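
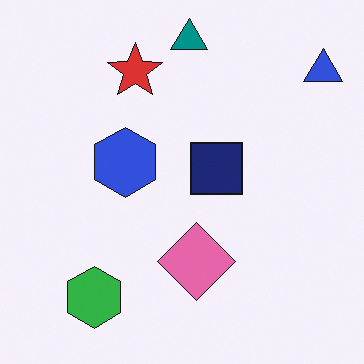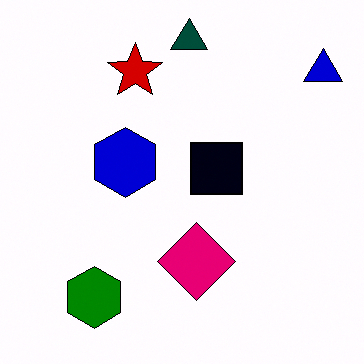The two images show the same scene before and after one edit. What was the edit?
This is the original image given much higher contrast.

Tones are pushed away from mid-grey across the whole image — a global contrast change.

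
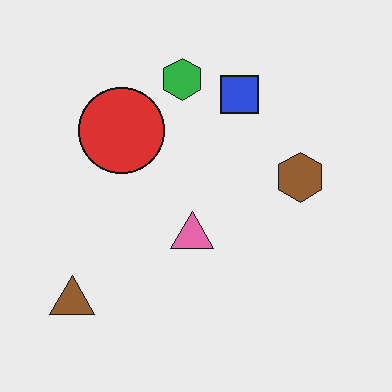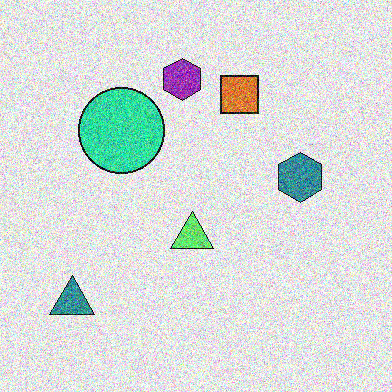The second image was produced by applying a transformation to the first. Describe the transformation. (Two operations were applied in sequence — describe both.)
The transformation is: hue-shifted through roughly half the color wheel, then degraded with a thick layer of grain.

Every shape's color has rotated by the same amount around the hue wheel — a uniform hue shift. Random speckle covers the whole image, including the flat background.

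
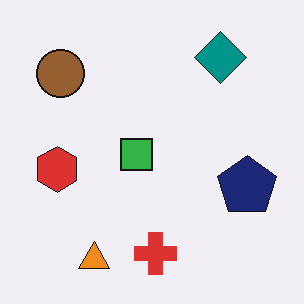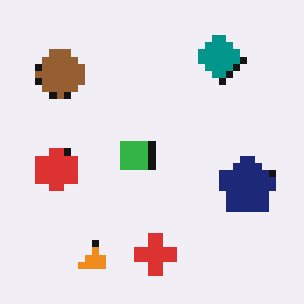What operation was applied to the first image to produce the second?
The transformation is: moderately pixelated.

Shapes are reduced to large square blocks; fine edges and outlines are lost — a downscale-then-upscale (mosaic) effect.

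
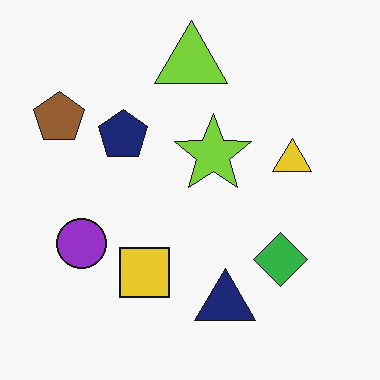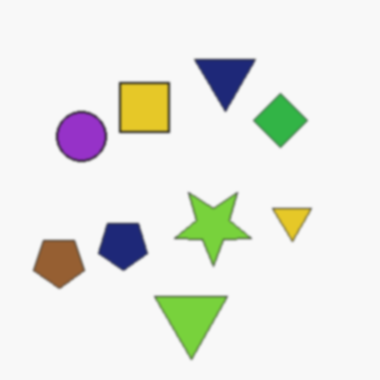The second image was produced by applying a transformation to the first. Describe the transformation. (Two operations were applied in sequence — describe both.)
This is the original image flipped vertically (top ↔ bottom), then given a subtle gaussian blur.

The lime triangle is in the top of the first image and the bottom of the second — shapes on opposite sides of the horizontal midline have swapped in a mirror flip. Shape edges and outlines are uniformly softened across the whole image.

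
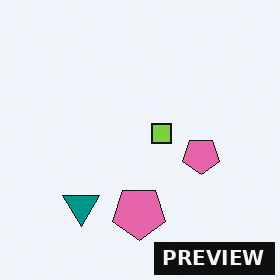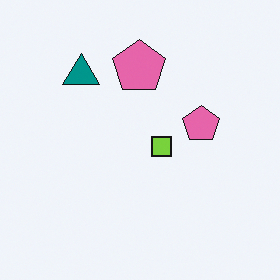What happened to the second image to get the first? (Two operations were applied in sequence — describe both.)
It was flipped vertically (top ↔ bottom), then watermarked with the text "PREVIEW" in the lower-right corner.

The teal triangle is in the top-left of the second image and the bottom-left of the first — shapes on opposite sides of the horizontal midline have swapped in a mirror flip. A dark label reading "PREVIEW" appears in the lower-right corner.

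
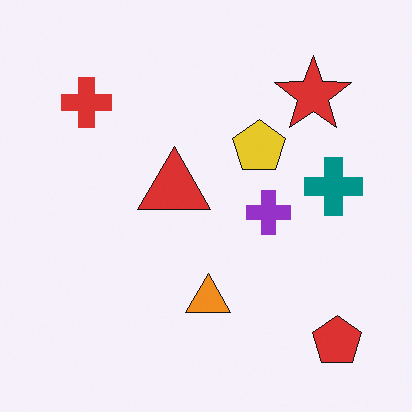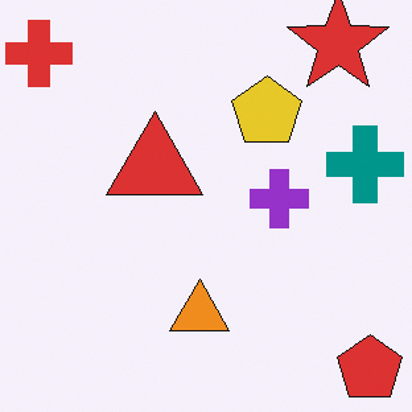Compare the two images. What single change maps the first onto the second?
The transformation is: cropped slightly and scaled back up.

The visible shapes are larger and the field of view is narrower; shapes near the original edges may be partly or wholly outside the frame — a crop-and-rescale.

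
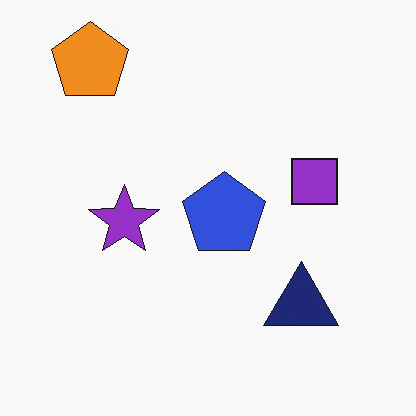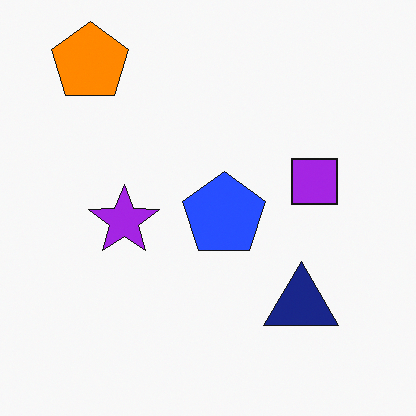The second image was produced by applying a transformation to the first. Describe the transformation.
Slightly oversaturated.

All colors are more vivid — a global saturation change.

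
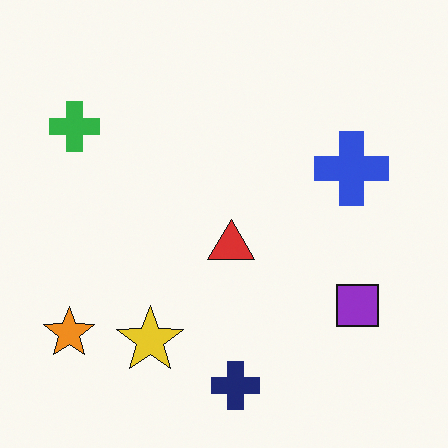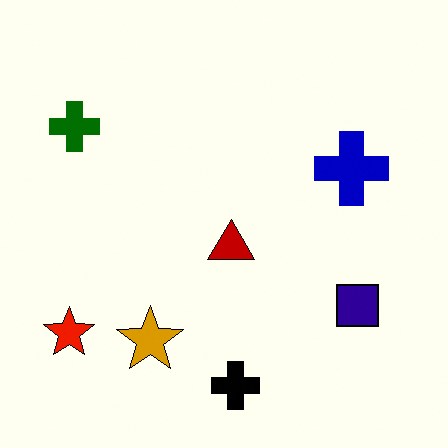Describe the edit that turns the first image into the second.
It was boosted in contrast.

Tones are pushed away from mid-grey across the whole image — a global contrast change.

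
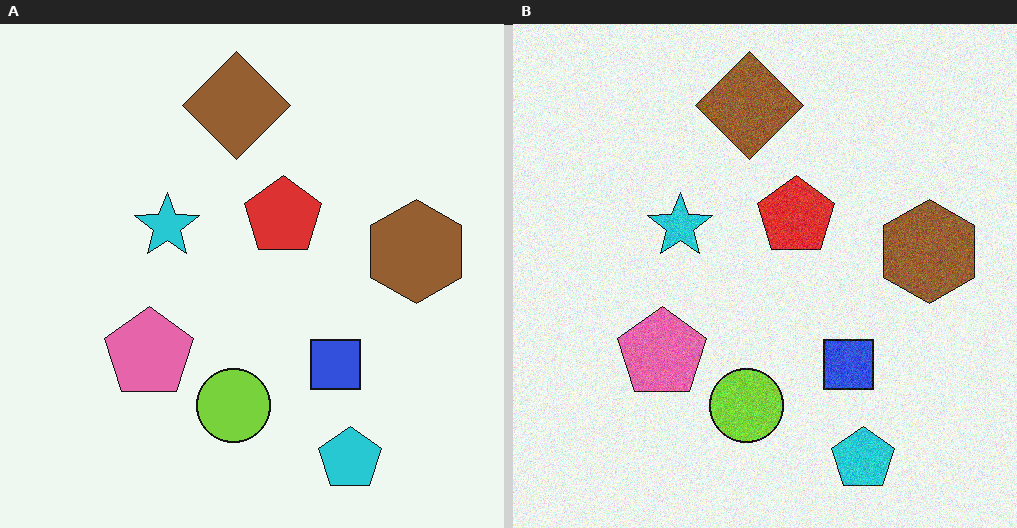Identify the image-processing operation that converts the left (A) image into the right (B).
Degraded with visible gaussian noise.

Random speckle covers the whole image, including the flat background.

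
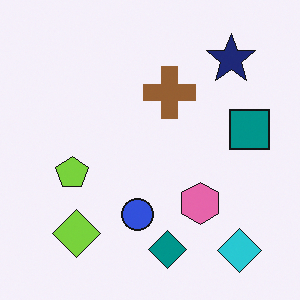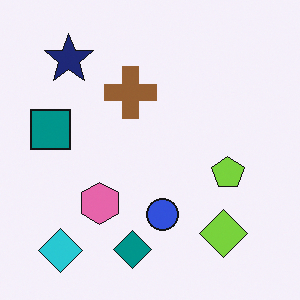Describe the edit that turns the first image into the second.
It was flipped horizontally (left ↔ right).

The teal square is in the right of the first image and the left of the second — shapes on opposite sides of the vertical midline have swapped in a mirror flip.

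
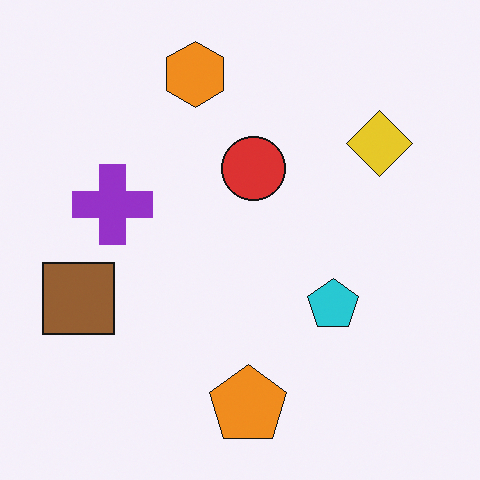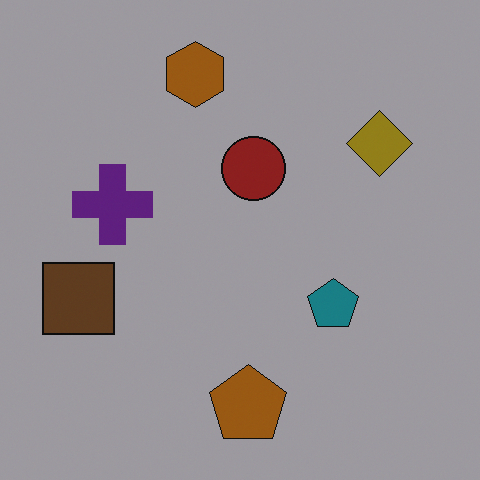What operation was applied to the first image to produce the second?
It was noticeably darkened.

Every pixel — background and shapes alike — is uniformly darkened.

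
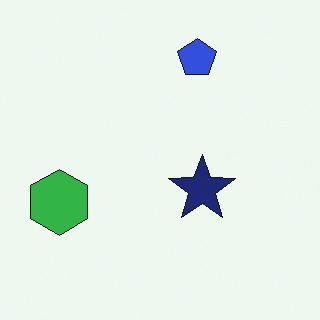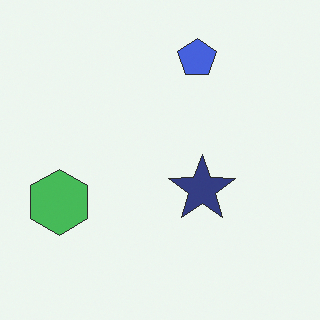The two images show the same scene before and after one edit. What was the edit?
It was given slightly reduced contrast.

Tones are pushed toward mid-grey across the whole image — a global contrast change.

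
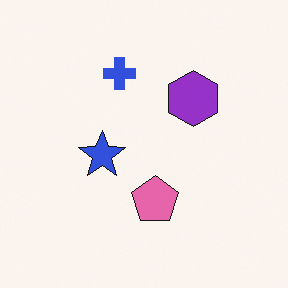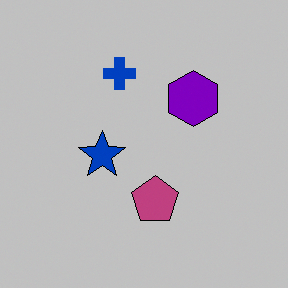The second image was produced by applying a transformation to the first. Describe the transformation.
Heavily posterized to just a handful of flat colors.

Each flat color has snapped to a coarser quantized level — most visibly, the near-white background has dropped to a flat grey.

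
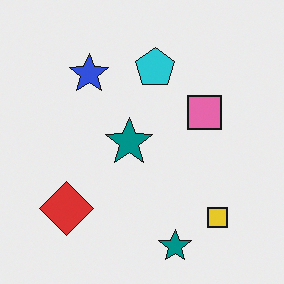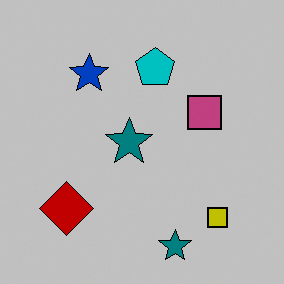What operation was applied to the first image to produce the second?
Heavily posterized to just a handful of flat colors.

Each flat color has snapped to a coarser quantized level — most visibly, the near-white background has dropped to a flat grey.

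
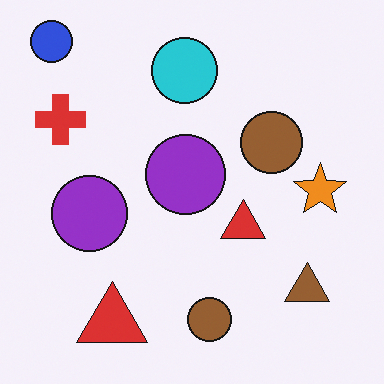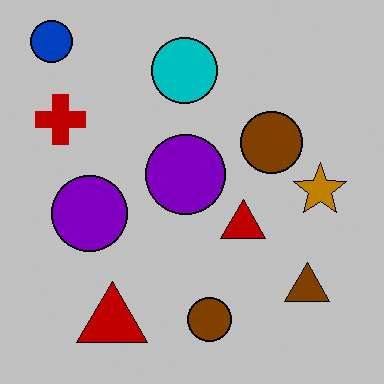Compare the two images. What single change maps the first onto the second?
The transformation is: heavily posterized to just a handful of flat colors.

Each flat color has snapped to a coarser quantized level — most visibly, the near-white background has dropped to a flat grey.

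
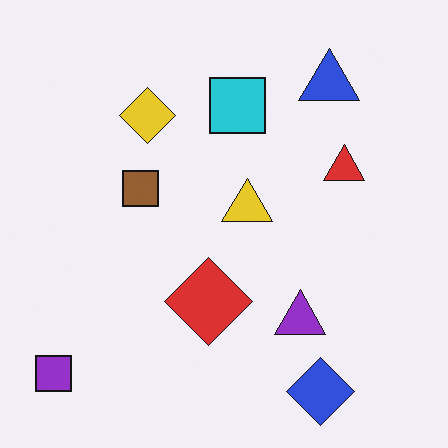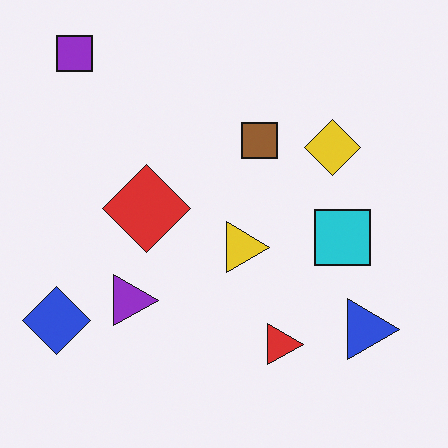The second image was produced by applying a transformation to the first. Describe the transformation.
The transformation is: rotated 90° clockwise.

The purple square sits in the bottom-left of the first image and the top-left of the second — consistent with a whole-image 90° clockwise rotation.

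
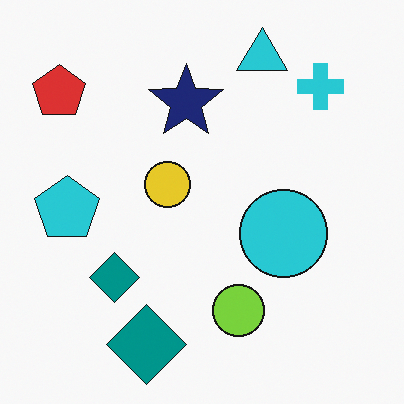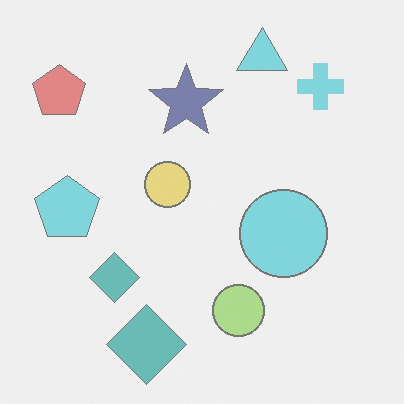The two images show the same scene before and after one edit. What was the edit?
This is the original image given much lower contrast.

Tones are pushed toward mid-grey across the whole image — a global contrast change.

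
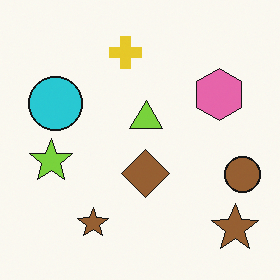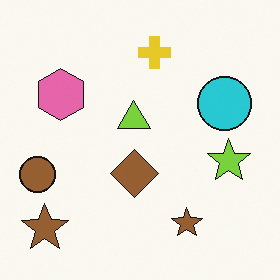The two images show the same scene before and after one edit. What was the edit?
The transformation is: flipped horizontally (left ↔ right).

The brown circle is in the right of the first image and the left of the second — shapes on opposite sides of the vertical midline have swapped in a mirror flip.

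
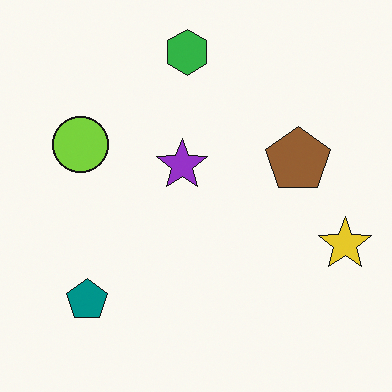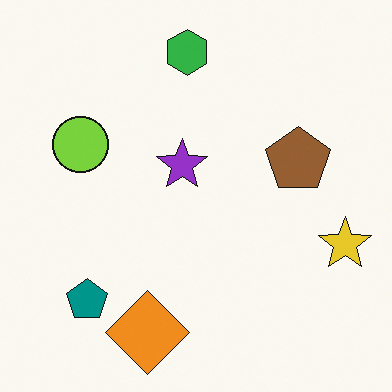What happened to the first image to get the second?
The image was overlaid with an additional orange diamond.

An orange diamond appears in the second image that is absent from the first.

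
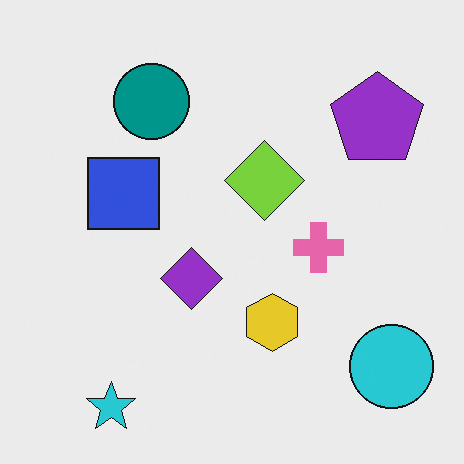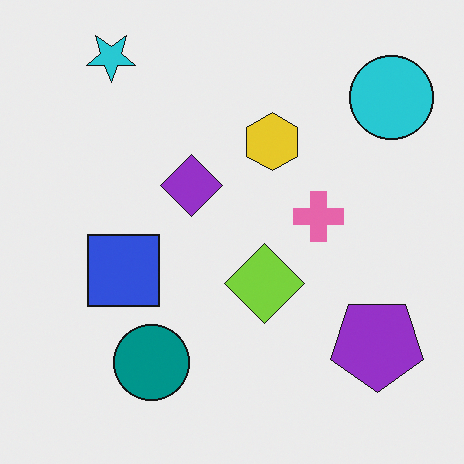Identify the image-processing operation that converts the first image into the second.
The image was flipped vertically (top ↔ bottom).

The cyan star is in the bottom-left of the first image and the top-left of the second — shapes on opposite sides of the horizontal midline have swapped in a mirror flip.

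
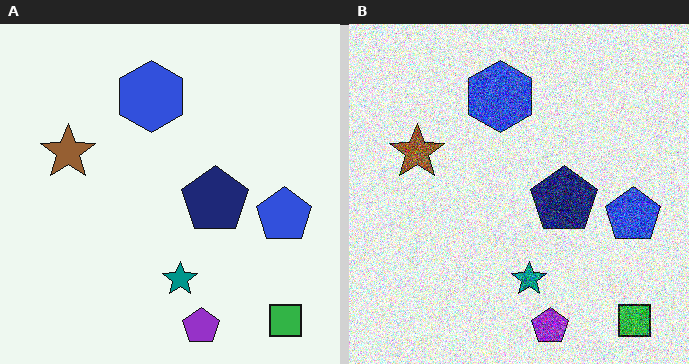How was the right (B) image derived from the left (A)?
It was degraded with a thick layer of grain.

Random speckle covers the whole image, including the flat background.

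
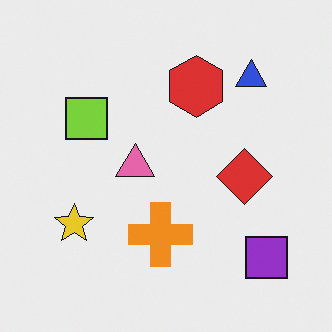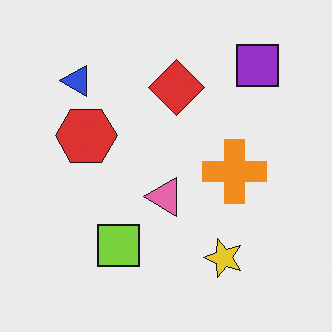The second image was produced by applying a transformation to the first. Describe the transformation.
It was rotated 90° counter-clockwise.

The purple square sits in the bottom-right of the first image and the top-right of the second — consistent with a whole-image 90° counter-clockwise rotation.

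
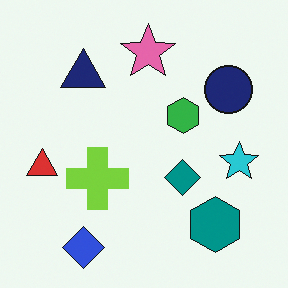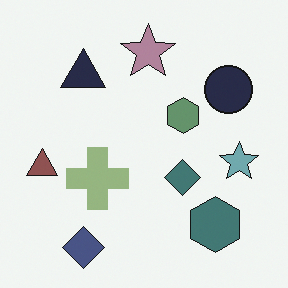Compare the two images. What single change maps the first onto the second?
It was made much more muted (saturation change).

All colors are more muted and greyish — a global saturation change.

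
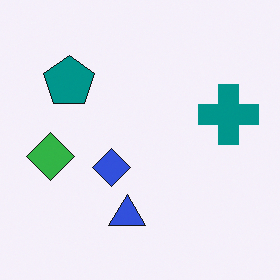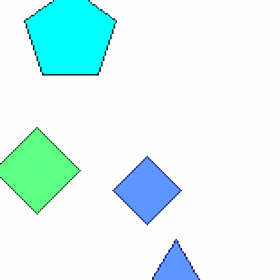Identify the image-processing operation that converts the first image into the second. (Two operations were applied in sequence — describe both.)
The transformation is: cropped to a noticeably smaller region and rescaled, then brightened a lot.

The visible shapes are larger and the field of view is narrower; shapes near the original edges may be partly or wholly outside the frame — a crop-and-rescale. Every pixel — background and shapes alike — is uniformly brightened.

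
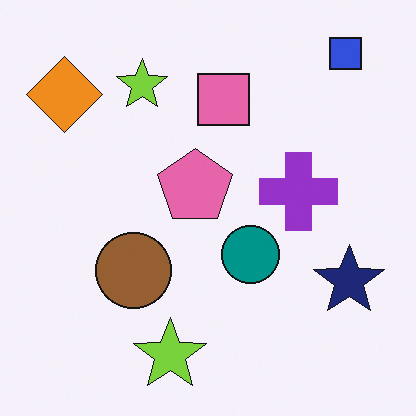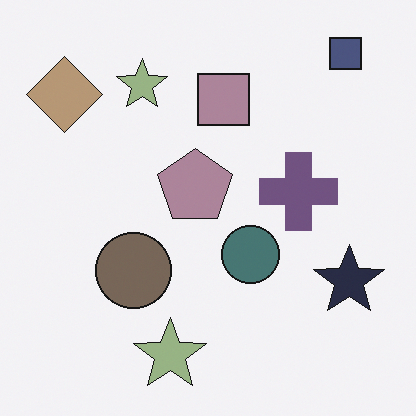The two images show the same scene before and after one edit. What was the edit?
Made much more muted (saturation change).

All colors are more muted and greyish — a global saturation change.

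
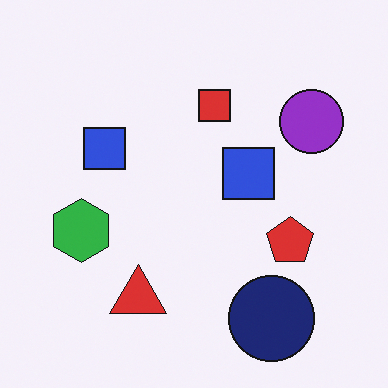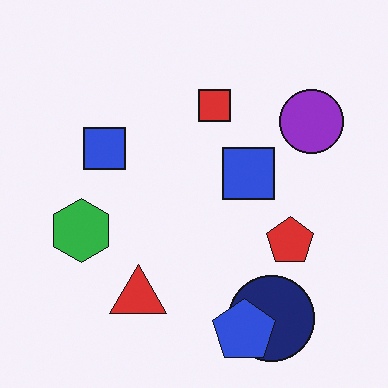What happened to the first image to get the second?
The second image is the first overlaid with an additional blue pentagon.

A blue pentagon appears in the second image that is absent from the first.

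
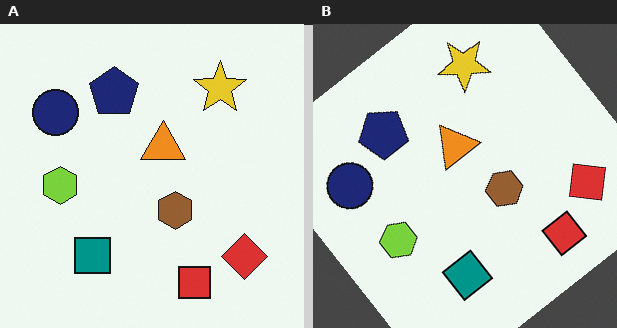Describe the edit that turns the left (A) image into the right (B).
It was rotated counter-clockwise by a large amount — several tens of degrees.

Every shape is tilted by the same angle and the image corners show triangular fill wedges — a whole-image rotation by a non-right angle.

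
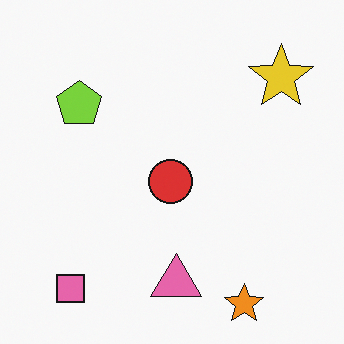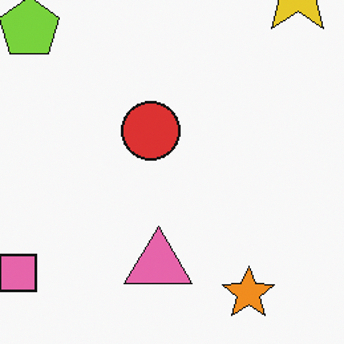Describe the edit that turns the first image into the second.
This is the original image cropped slightly and scaled back up.

The visible shapes are larger and the field of view is narrower; shapes near the original edges may be partly or wholly outside the frame — a crop-and-rescale.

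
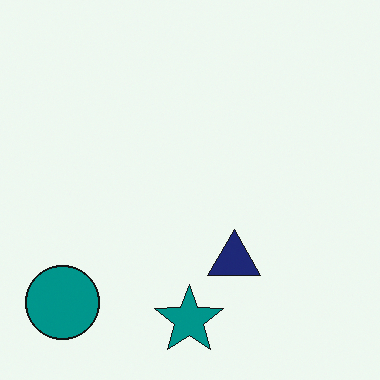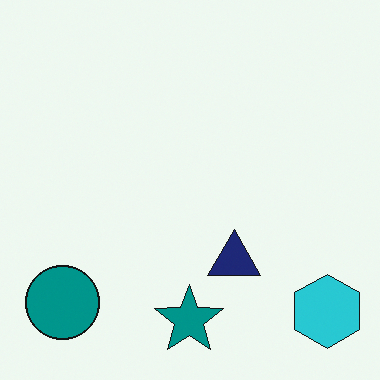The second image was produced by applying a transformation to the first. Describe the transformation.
The second image is the first overlaid with an additional cyan hexagon.

A cyan hexagon appears in the second image that is absent from the first.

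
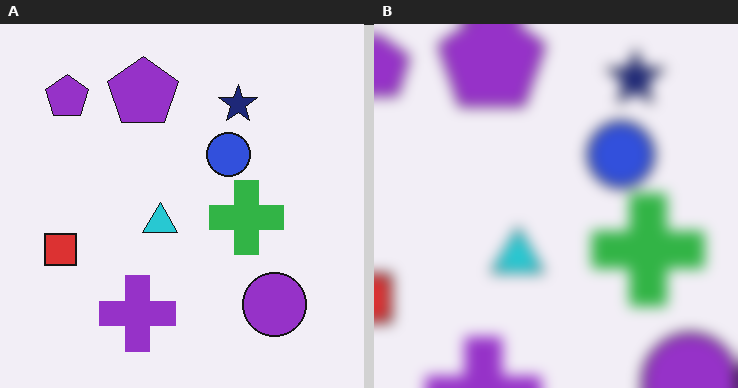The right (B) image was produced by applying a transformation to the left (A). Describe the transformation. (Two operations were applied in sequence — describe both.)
The right (B) image is the left (A) cropped to a modestly smaller region and rescaled, then heavily blurred.

The visible shapes are larger and the field of view is narrower; shapes near the original edges may be partly or wholly outside the frame — a crop-and-rescale. Shape edges and outlines are uniformly softened across the whole image.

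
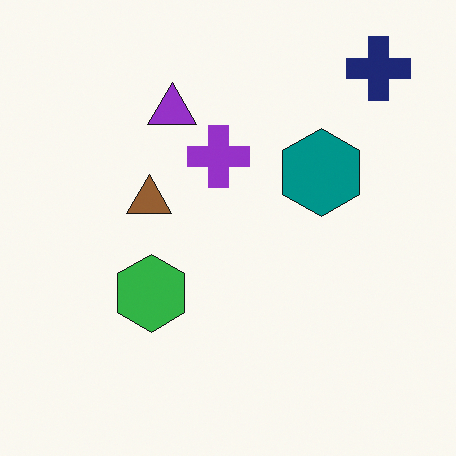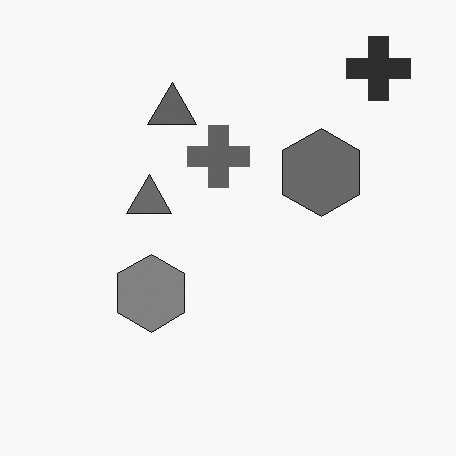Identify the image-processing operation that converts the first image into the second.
This is the original image converted to grayscale.

All color is removed — every shape is now a shade of grey.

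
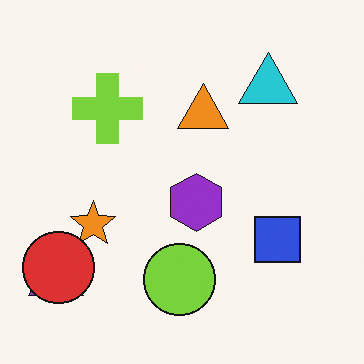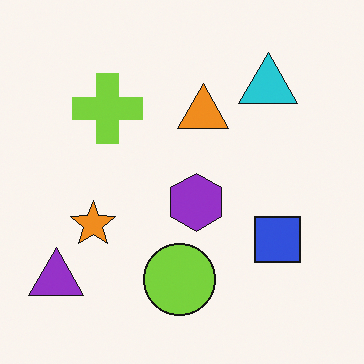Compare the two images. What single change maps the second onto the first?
The first image is the second overlaid with an additional red circle.

A red circle appears in the first image that is absent from the second.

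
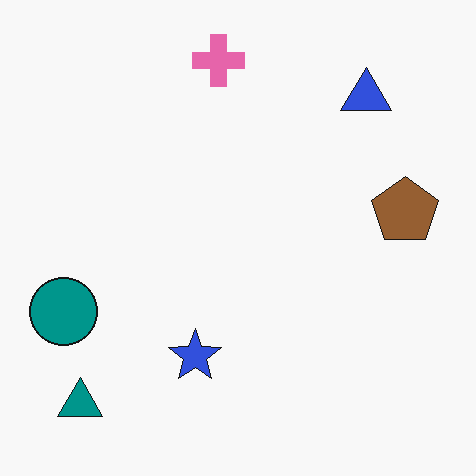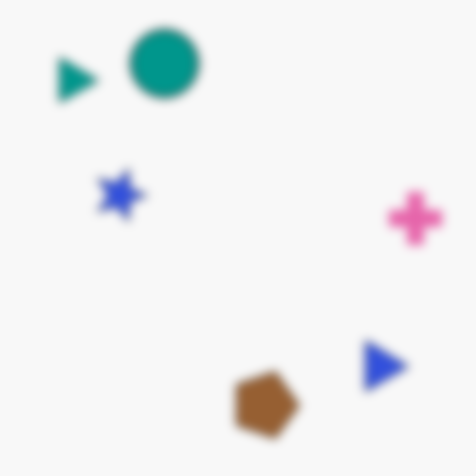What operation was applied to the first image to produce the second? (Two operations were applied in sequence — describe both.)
It was rotated 90° clockwise, then strongly gaussian-blurred.

The teal triangle sits in the bottom-left of the first image and the top-left of the second — consistent with a whole-image 90° clockwise rotation. Shape edges and outlines are uniformly softened across the whole image.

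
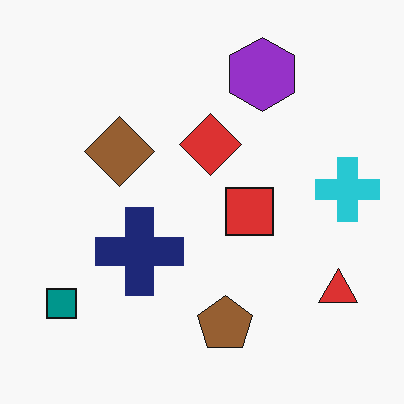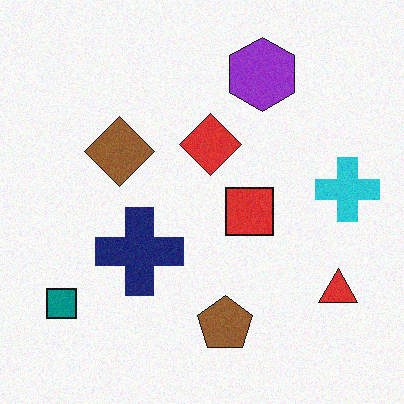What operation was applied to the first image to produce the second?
This is the original image degraded with a light layer of grain.

Random speckle covers the whole image, including the flat background.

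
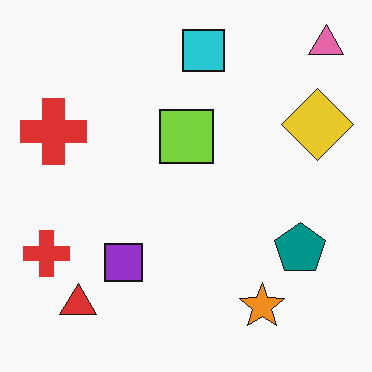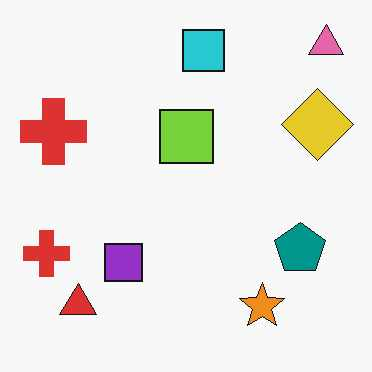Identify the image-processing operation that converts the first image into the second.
This is the original image given moderate JPEG compression.

Blocky 8×8 compression artifacts appear around shape edges and the flat background shows ringing — characteristic JPEG degradation.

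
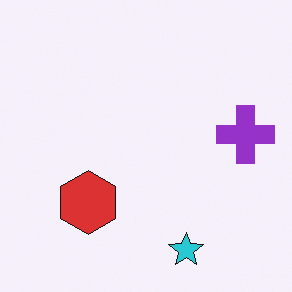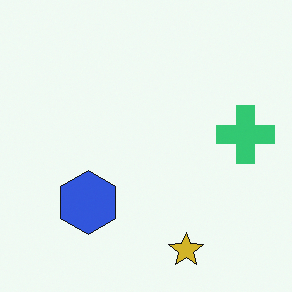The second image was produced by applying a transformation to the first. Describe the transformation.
This is the original image hue-shifted by a large amount.

Every shape's color has rotated by the same amount around the hue wheel — a uniform hue shift.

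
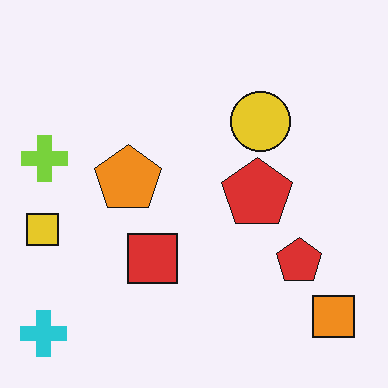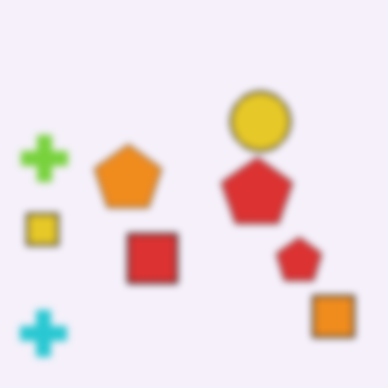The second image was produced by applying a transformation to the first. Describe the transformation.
The second image is the first moderately blurred.

Shape edges and outlines are uniformly softened across the whole image.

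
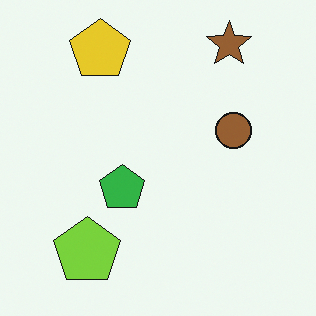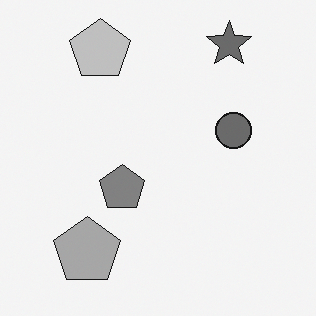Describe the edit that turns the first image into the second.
The second image is the first converted to grayscale.

All color is removed — every shape is now a shade of grey.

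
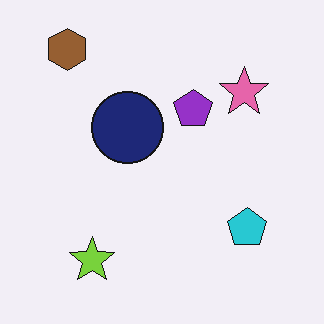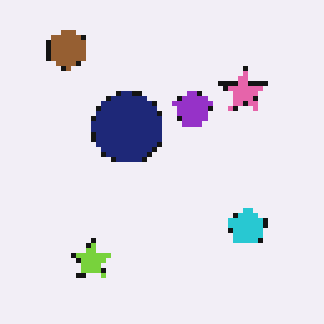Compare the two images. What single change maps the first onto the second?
The image was mildly pixelated.

Shapes are reduced to large square blocks; fine edges and outlines are lost — a downscale-then-upscale (mosaic) effect.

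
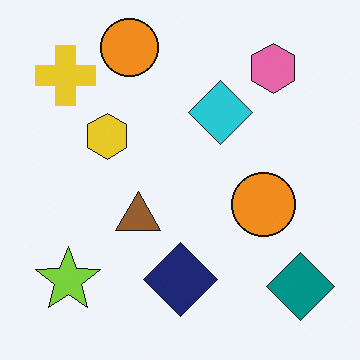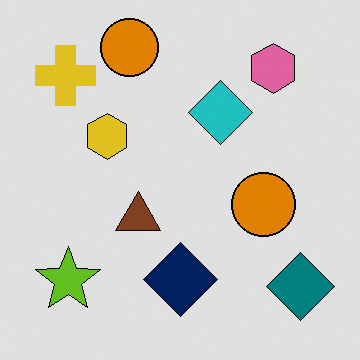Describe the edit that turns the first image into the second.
The image was posterized to a reduced palette.

Each flat color has snapped to a coarser quantized level — most visibly, the near-white background has dropped to a flat grey.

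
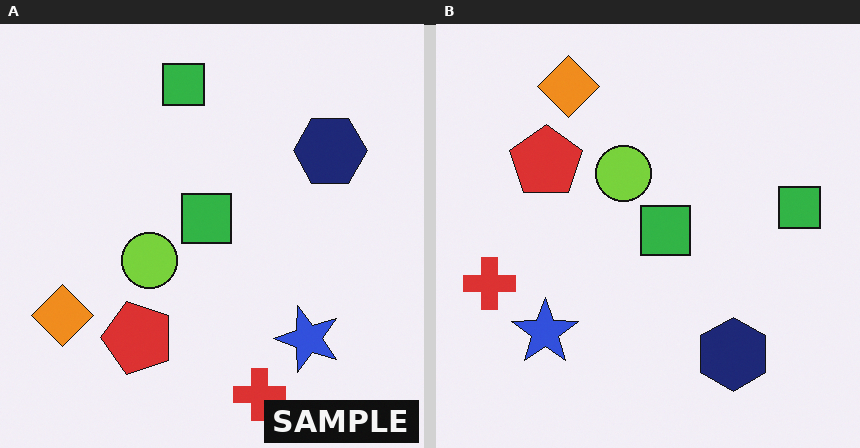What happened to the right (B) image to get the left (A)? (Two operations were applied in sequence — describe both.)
The transformation is: rotated 90° counter-clockwise, then watermarked with the text "SAMPLE" in the lower-right corner.

The orange diamond sits in the top-left of the right (B) image and the bottom-left of the left (A) — consistent with a whole-image 90° counter-clockwise rotation. A dark label reading "SAMPLE" appears in the lower-right corner.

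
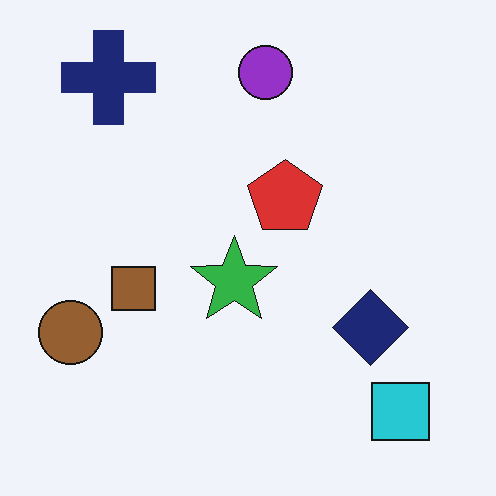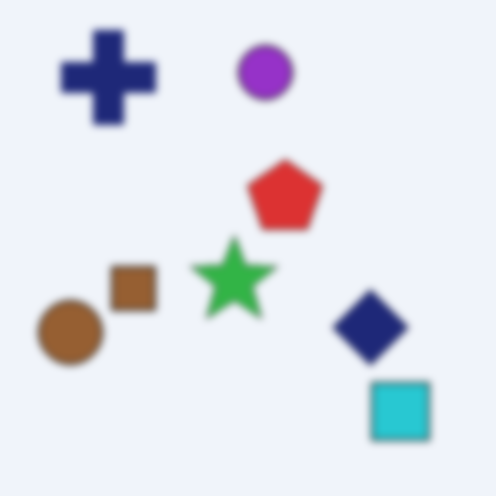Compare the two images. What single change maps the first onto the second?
This is the original image moderately blurred.

Shape edges and outlines are uniformly softened across the whole image.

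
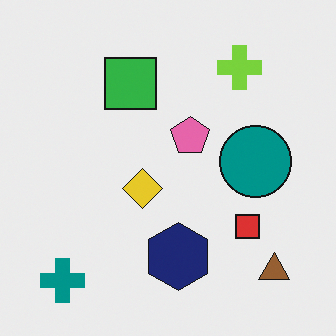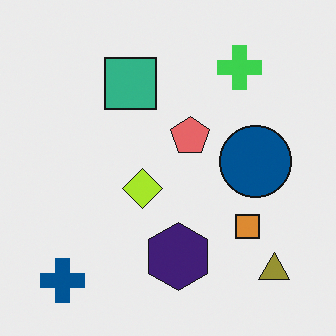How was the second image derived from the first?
Hue-shifted slightly.

Every shape's color has rotated by the same amount around the hue wheel — a uniform hue shift.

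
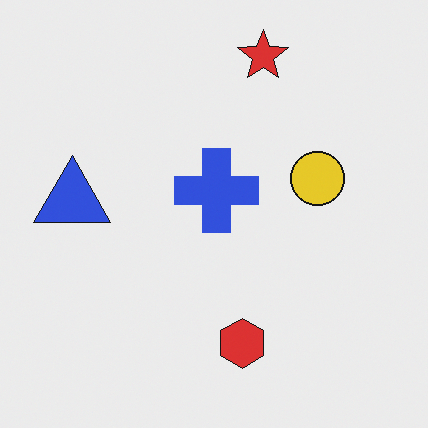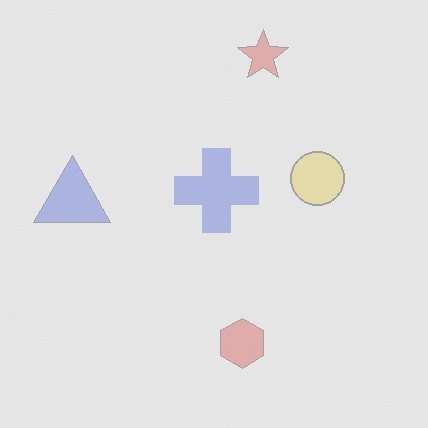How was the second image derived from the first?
This is the original image washed out (contrast reduced).

Tones are pushed toward mid-grey across the whole image — a global contrast change.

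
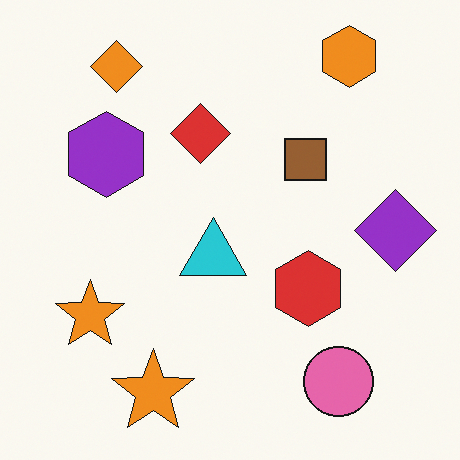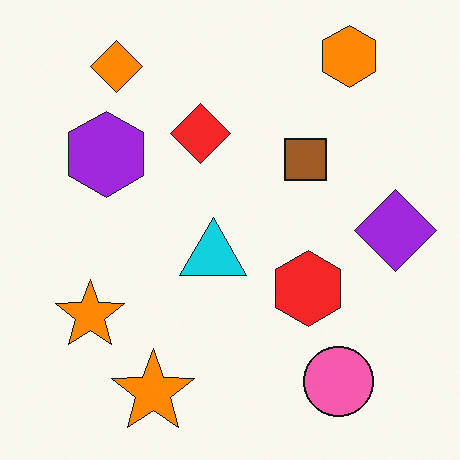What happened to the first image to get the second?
The second image is the first slightly oversaturated.

All colors are more vivid — a global saturation change.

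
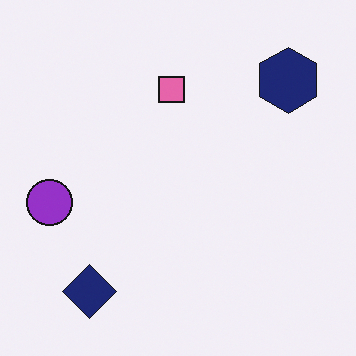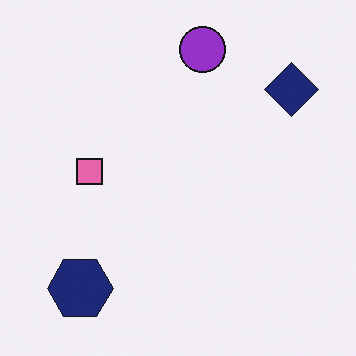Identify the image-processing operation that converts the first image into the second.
It was transposed (reflected across the top-left ↔ bottom-right diagonal).

Shapes have swapped their row and column positions — what was in the top-right is now in the bottom-left — a diagonal reflection.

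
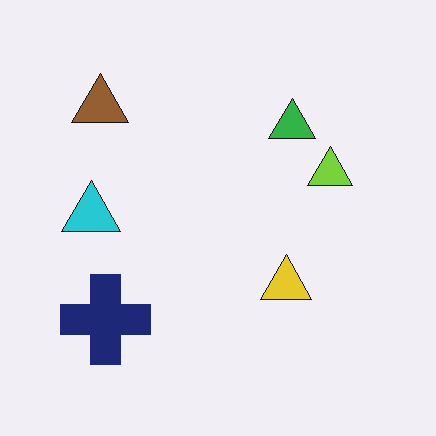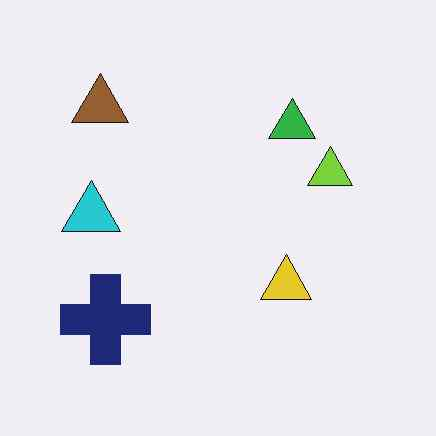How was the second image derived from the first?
Given moderate JPEG compression.

Blocky 8×8 compression artifacts appear around shape edges and the flat background shows ringing — characteristic JPEG degradation.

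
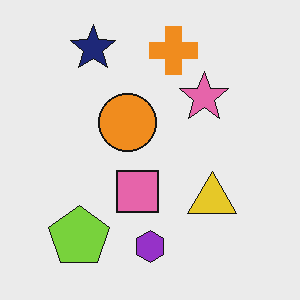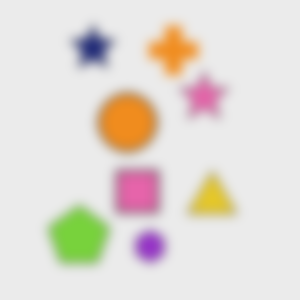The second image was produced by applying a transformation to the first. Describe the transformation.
It was heavily blurred.

Shape edges and outlines are uniformly softened across the whole image.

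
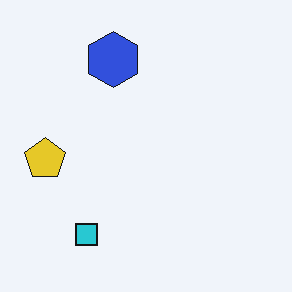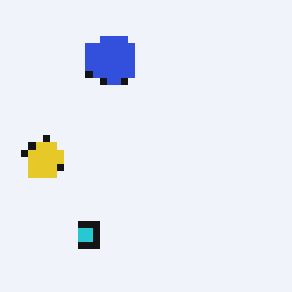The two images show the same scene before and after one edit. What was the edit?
The transformation is: pixelated into visible square blocks.

Shapes are reduced to large square blocks; fine edges and outlines are lost — a downscale-then-upscale (mosaic) effect.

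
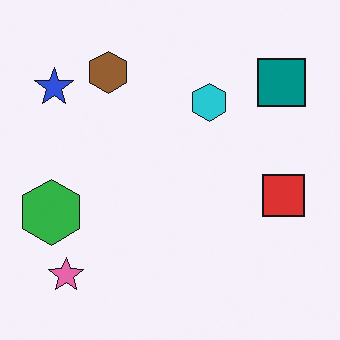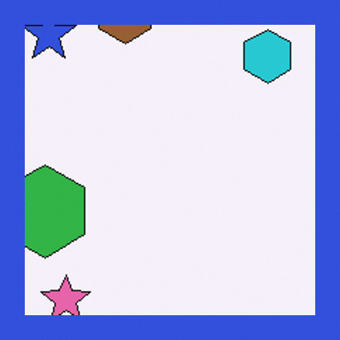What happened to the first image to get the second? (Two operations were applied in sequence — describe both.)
The image was cropped to a noticeably smaller region and rescaled, then framed with a blue border.

The visible shapes are larger and the field of view is narrower; shapes near the original edges may be partly or wholly outside the frame — a crop-and-rescale. A solid blue frame runs around the edge of the second image, with the content slightly shrunk inside it.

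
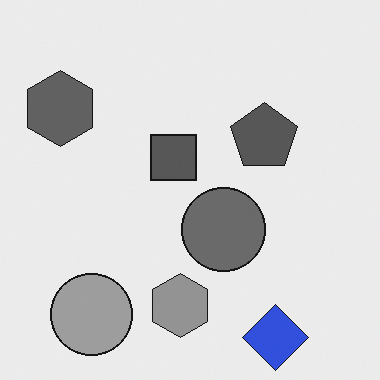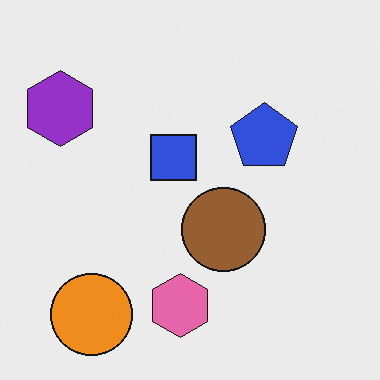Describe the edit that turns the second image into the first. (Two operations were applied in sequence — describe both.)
This is the original image converted to grayscale, then overlaid with an additional blue diamond.

All color is removed — every shape is now a shade of grey. A blue diamond appears in the first image that is absent from the second.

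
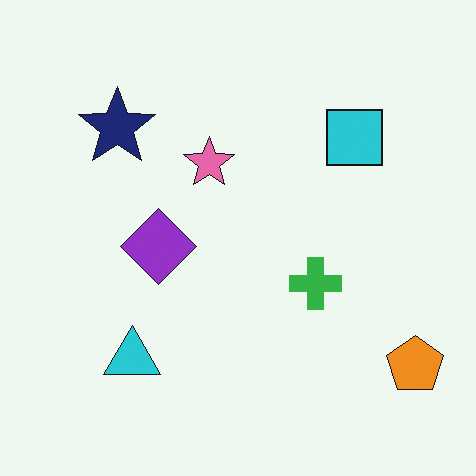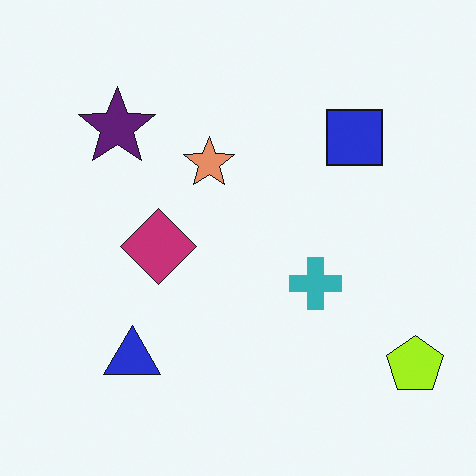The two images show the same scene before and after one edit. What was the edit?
Hue-shifted slightly.

Every shape's color has rotated by the same amount around the hue wheel — a uniform hue shift.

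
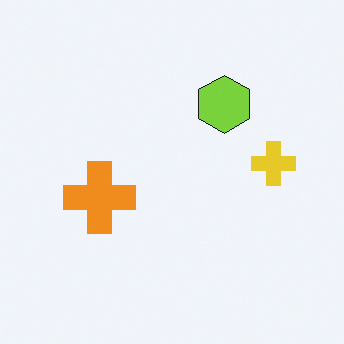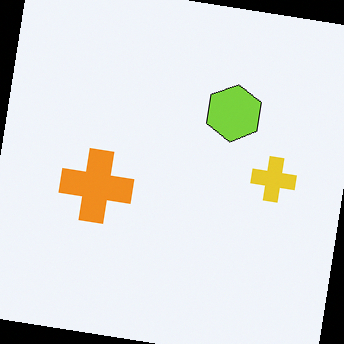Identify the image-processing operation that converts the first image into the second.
The transformation is: rotated clockwise by a few degrees.

Every shape is tilted by the same angle and the image corners show triangular fill wedges — a whole-image rotation by a non-right angle.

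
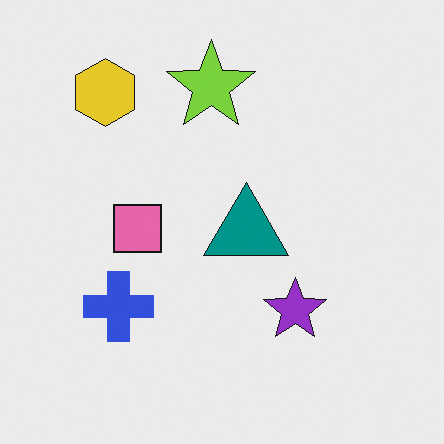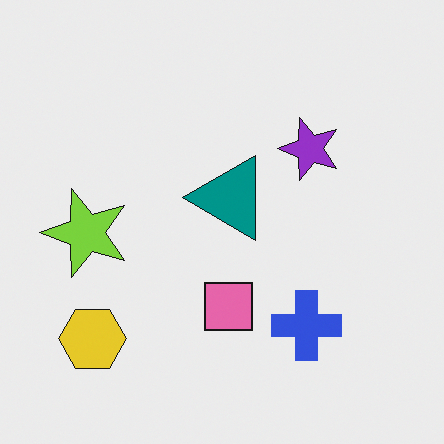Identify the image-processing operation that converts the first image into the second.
The transformation is: rotated 90° counter-clockwise.

The yellow hexagon sits in the top-left of the first image and the bottom-left of the second — consistent with a whole-image 90° counter-clockwise rotation.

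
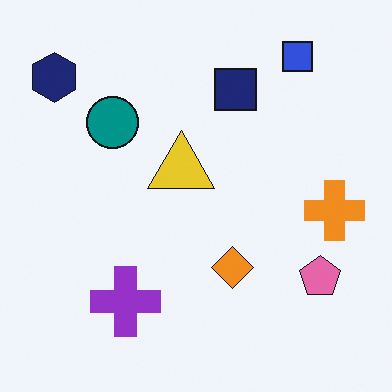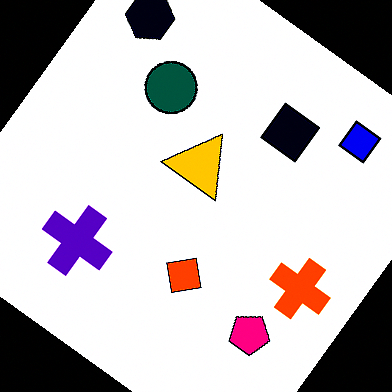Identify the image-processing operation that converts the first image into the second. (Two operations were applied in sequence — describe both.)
The image was rotated clockwise by a large amount — several tens of degrees, then boosted in contrast.

Every shape is tilted by the same angle and the image corners show triangular fill wedges — a whole-image rotation by a non-right angle. Tones are pushed away from mid-grey across the whole image — a global contrast change.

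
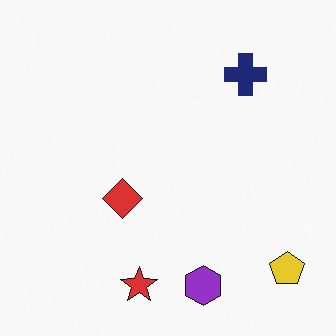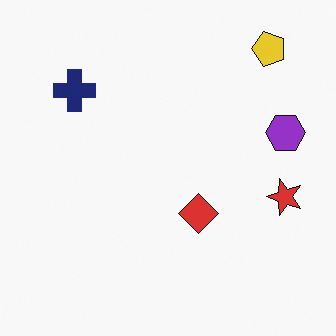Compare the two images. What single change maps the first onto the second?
The image was rotated 90° counter-clockwise.

The yellow pentagon sits in the bottom-right of the first image and the top-right of the second — consistent with a whole-image 90° counter-clockwise rotation.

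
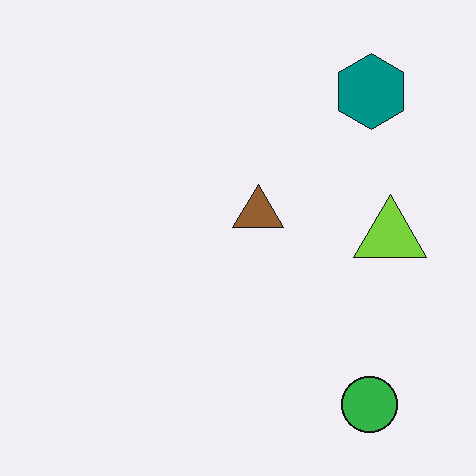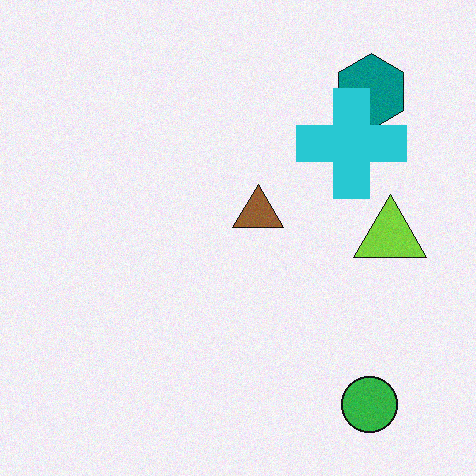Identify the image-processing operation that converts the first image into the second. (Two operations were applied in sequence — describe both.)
This is the original image degraded with subtle gaussian noise, then overlaid with an additional cyan cross.

Random speckle covers the whole image, including the flat background. A cyan cross appears in the second image that is absent from the first.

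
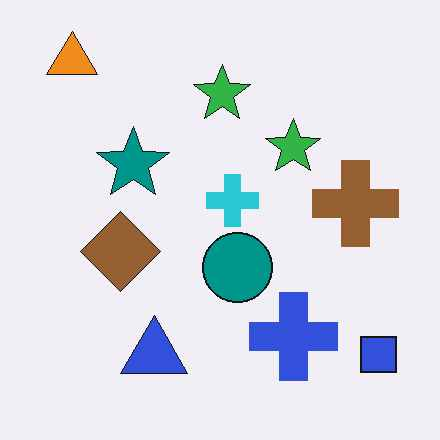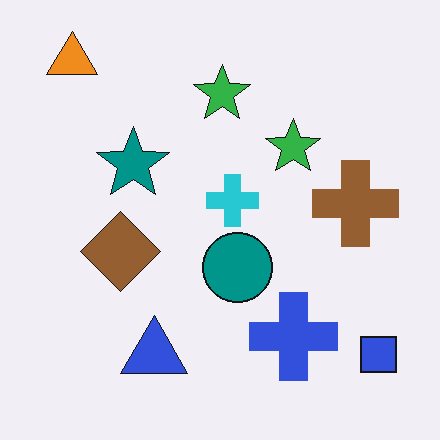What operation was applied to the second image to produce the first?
The image was JPEG-compressed with visible artifacts.

Blocky 8×8 compression artifacts appear around shape edges and the flat background shows ringing — characteristic JPEG degradation.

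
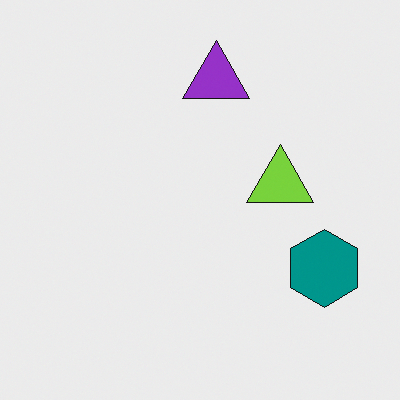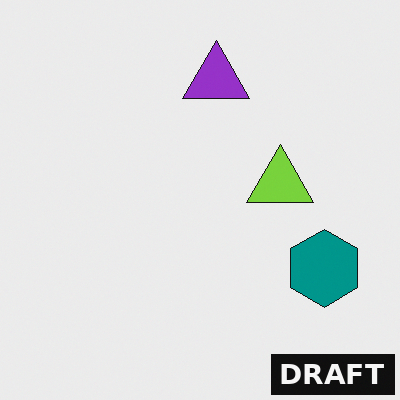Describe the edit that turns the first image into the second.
This is the original image watermarked with the text "DRAFT" in the lower-right corner.

A dark label reading "DRAFT" appears in the lower-right corner.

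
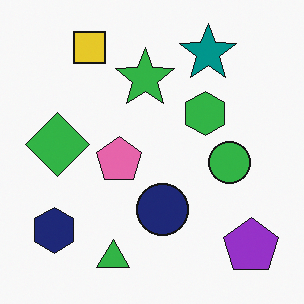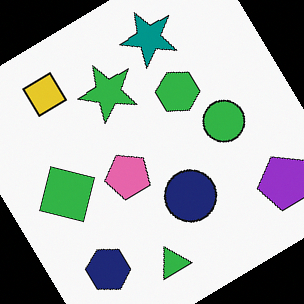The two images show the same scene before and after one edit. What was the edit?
It was rotated counter-clockwise by a large amount — several tens of degrees.

Every shape is tilted by the same angle and the image corners show triangular fill wedges — a whole-image rotation by a non-right angle.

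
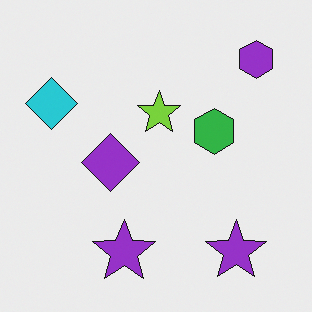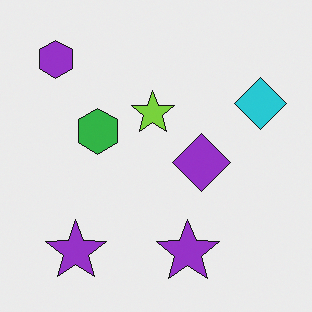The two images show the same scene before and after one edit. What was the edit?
The image was flipped horizontally (left ↔ right).

The cyan diamond is in the top-left of the first image and the top-right of the second — shapes on opposite sides of the vertical midline have swapped in a mirror flip.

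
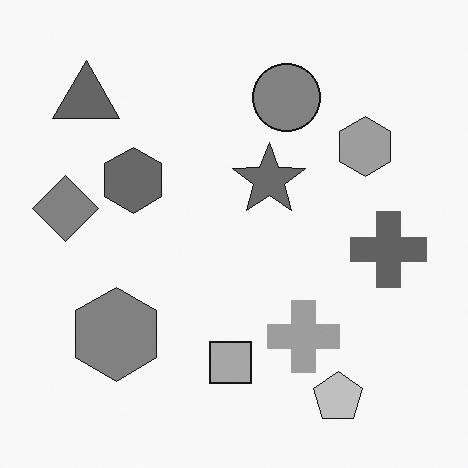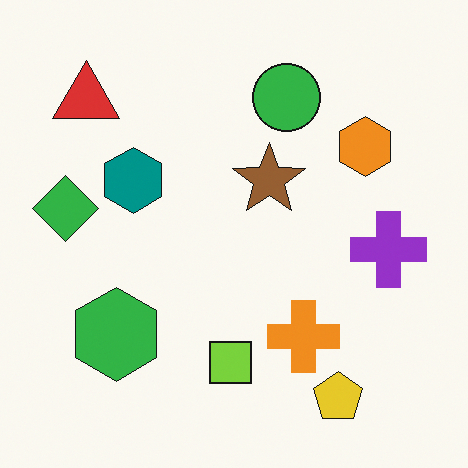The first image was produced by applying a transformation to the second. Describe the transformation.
The image was converted to grayscale.

All color is removed — every shape is now a shade of grey.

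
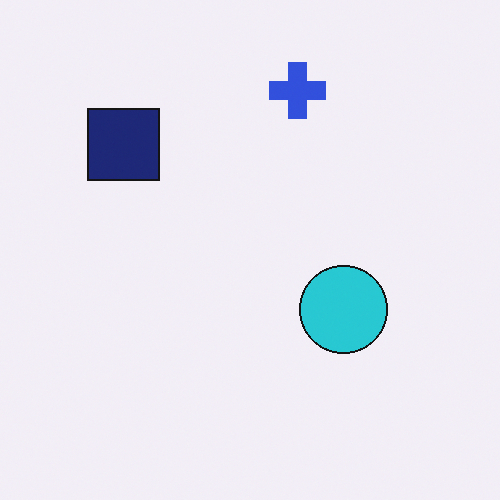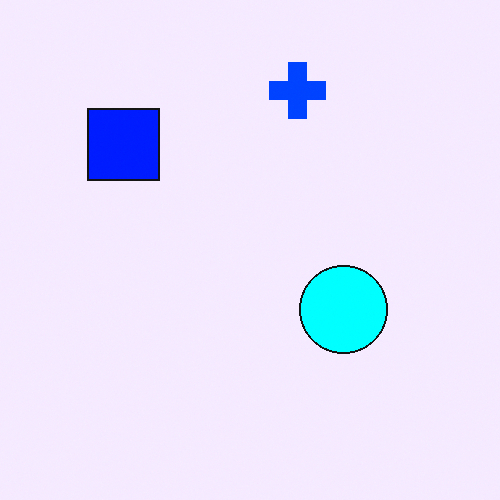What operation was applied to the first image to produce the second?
The image was heavily oversaturated.

All colors are more vivid — a global saturation change.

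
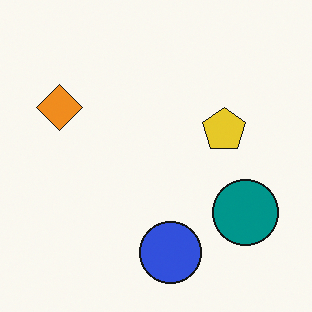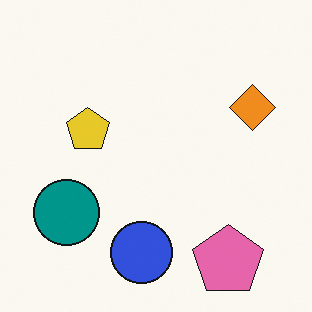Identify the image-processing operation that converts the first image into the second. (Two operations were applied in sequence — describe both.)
It was flipped horizontally (left ↔ right), then overlaid with an additional pink pentagon.

The orange diamond is in the left of the first image and the right of the second — shapes on opposite sides of the vertical midline have swapped in a mirror flip. A pink pentagon appears in the second image that is absent from the first.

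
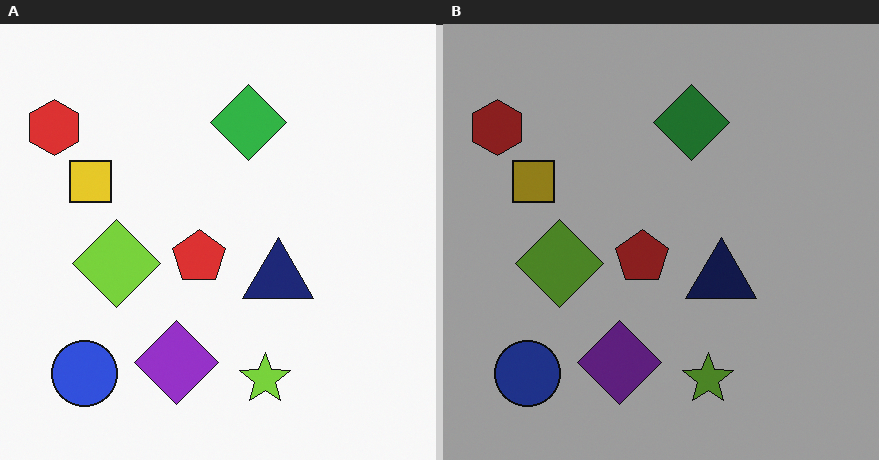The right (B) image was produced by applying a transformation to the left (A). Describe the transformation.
It was darkened a lot.

Every pixel — background and shapes alike — is uniformly darkened.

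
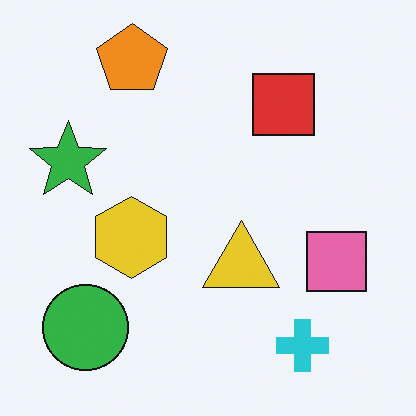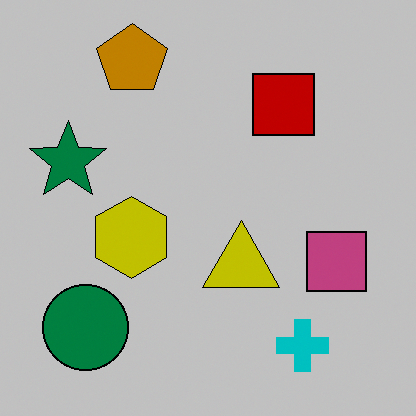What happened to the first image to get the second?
The transformation is: heavily posterized to just a handful of flat colors.

Each flat color has snapped to a coarser quantized level — most visibly, the near-white background has dropped to a flat grey.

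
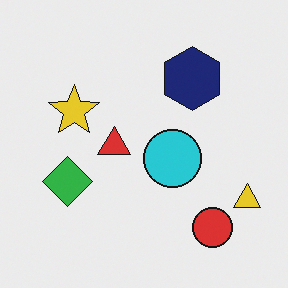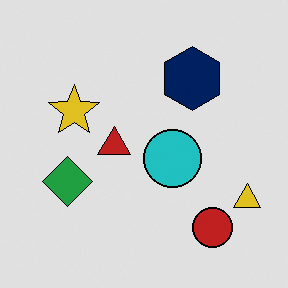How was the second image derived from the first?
Posterized to a reduced palette.

Each flat color has snapped to a coarser quantized level — most visibly, the near-white background has dropped to a flat grey.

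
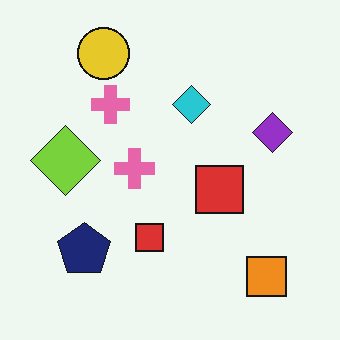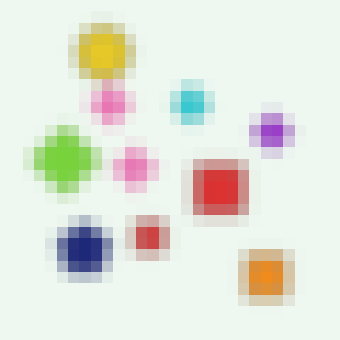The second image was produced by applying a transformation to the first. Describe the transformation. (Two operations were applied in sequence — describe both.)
This is the original image strongly gaussian-blurred, then heavily pixelated into large blocks.

Shape edges and outlines are uniformly softened across the whole image. Shapes are reduced to large square blocks; fine edges and outlines are lost — a downscale-then-upscale (mosaic) effect.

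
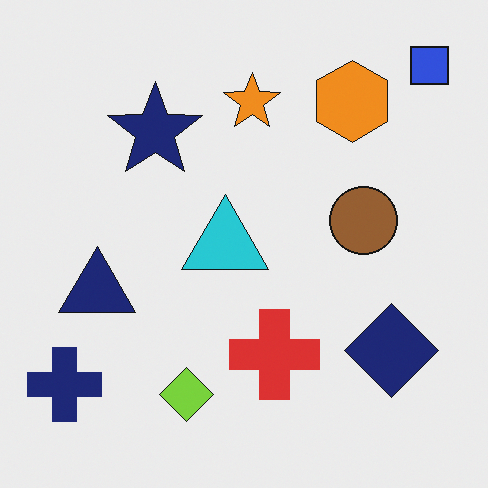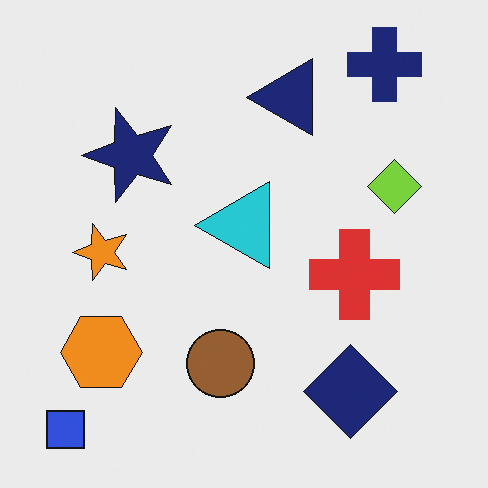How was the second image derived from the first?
This is the original image transposed (reflected across the top-left ↔ bottom-right diagonal).

Shapes have swapped their row and column positions — what was in the top-right is now in the bottom-left — a diagonal reflection.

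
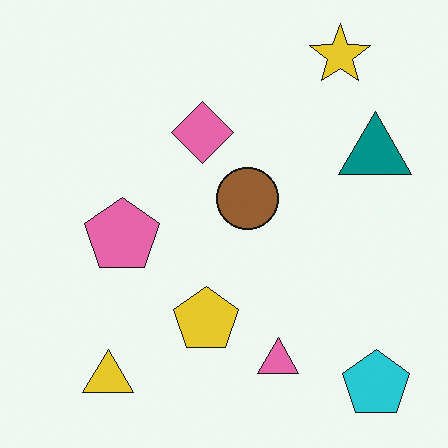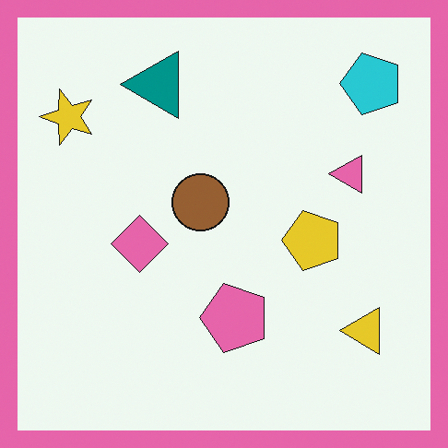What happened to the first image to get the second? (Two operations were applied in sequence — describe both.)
This is the original image rotated 90° counter-clockwise, then framed with a pink border.

The cyan pentagon sits in the bottom-right of the first image and the top-right of the second — consistent with a whole-image 90° counter-clockwise rotation. A solid pink frame runs around the edge of the second image, with the content slightly shrunk inside it.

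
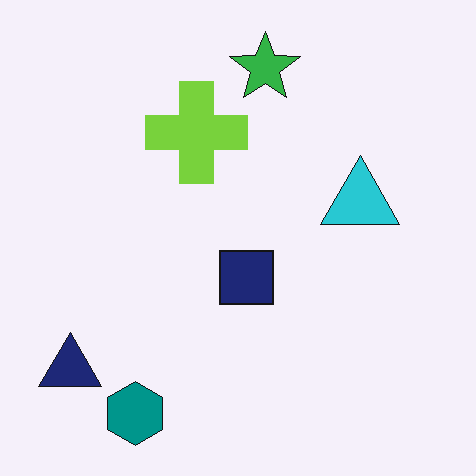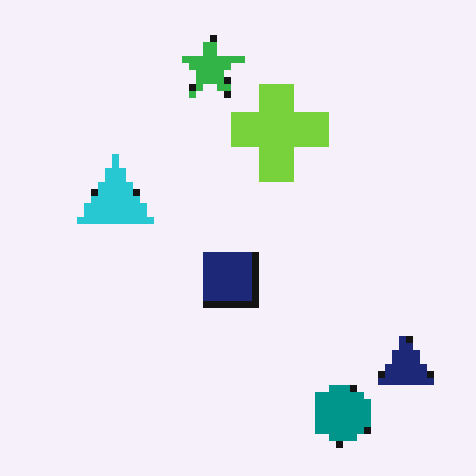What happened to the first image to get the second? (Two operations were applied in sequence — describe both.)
This is the original image moderately pixelated, then flipped horizontally (left ↔ right).

Shapes are reduced to large square blocks; fine edges and outlines are lost — a downscale-then-upscale (mosaic) effect. The navy triangle is in the bottom-left of the first image and the bottom-right of the second — shapes on opposite sides of the vertical midline have swapped in a mirror flip.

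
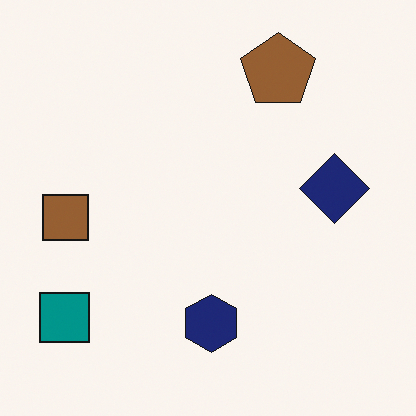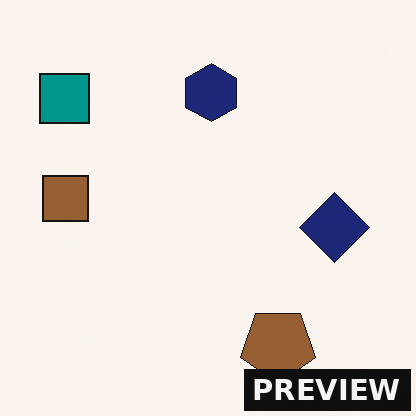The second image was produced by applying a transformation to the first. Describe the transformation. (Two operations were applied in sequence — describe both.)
The image was flipped vertically (top ↔ bottom), then watermarked with the text "PREVIEW" in the lower-right corner.

The brown pentagon is in the top-right of the first image and the bottom-right of the second — shapes on opposite sides of the horizontal midline have swapped in a mirror flip. A dark label reading "PREVIEW" appears in the lower-right corner.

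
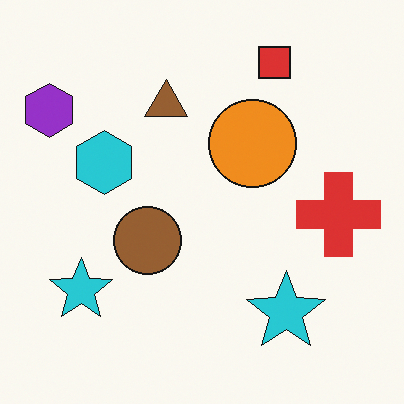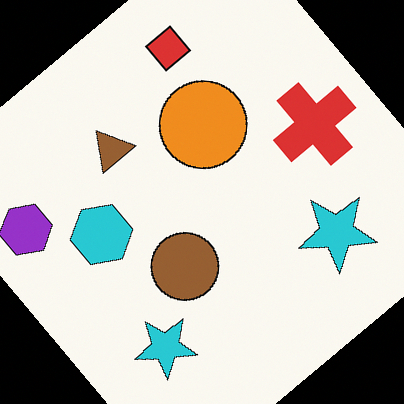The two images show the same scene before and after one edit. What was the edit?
It was rotated counter-clockwise by a large amount — several tens of degrees.

Every shape is tilted by the same angle and the image corners show triangular fill wedges — a whole-image rotation by a non-right angle.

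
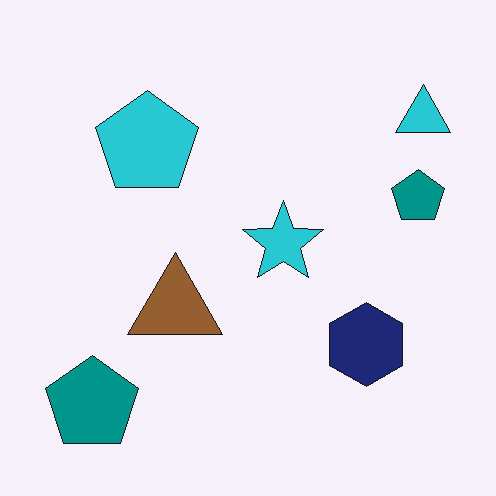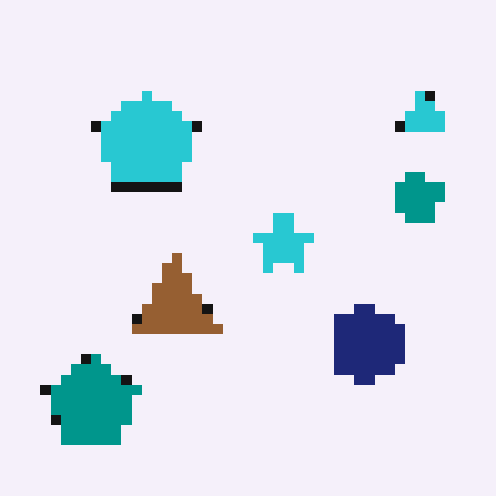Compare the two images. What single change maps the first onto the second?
The transformation is: coarsely pixelated.

Shapes are reduced to large square blocks; fine edges and outlines are lost — a downscale-then-upscale (mosaic) effect.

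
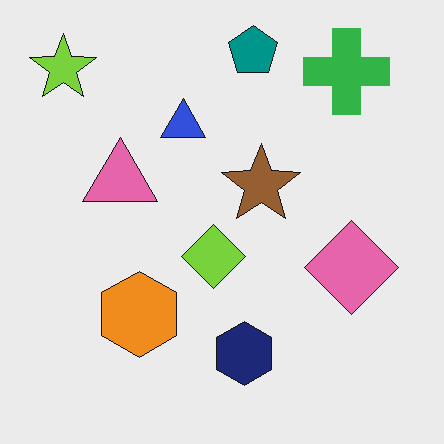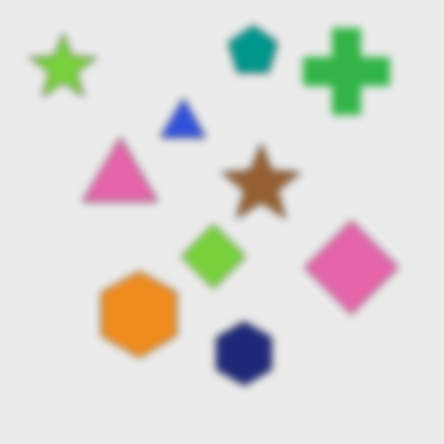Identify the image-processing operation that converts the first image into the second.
The image was moderately blurred.

Shape edges and outlines are uniformly softened across the whole image.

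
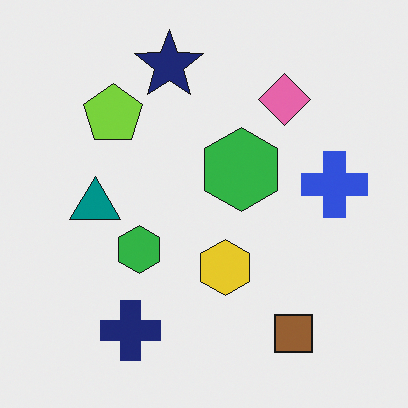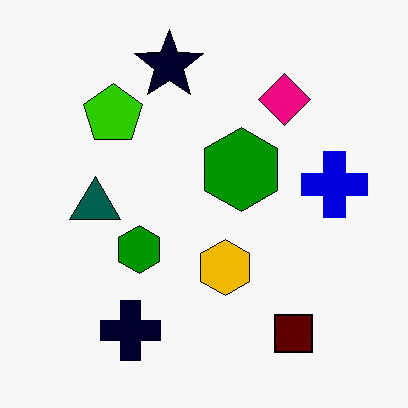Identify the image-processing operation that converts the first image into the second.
The transformation is: given much higher contrast.

Tones are pushed away from mid-grey across the whole image — a global contrast change.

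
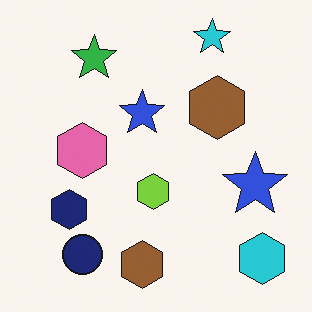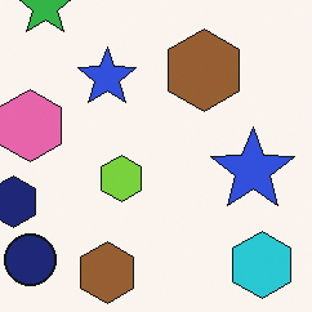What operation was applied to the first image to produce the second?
This is the original image cropped to a modestly smaller region and rescaled.

The visible shapes are larger and the field of view is narrower; shapes near the original edges may be partly or wholly outside the frame — a crop-and-rescale.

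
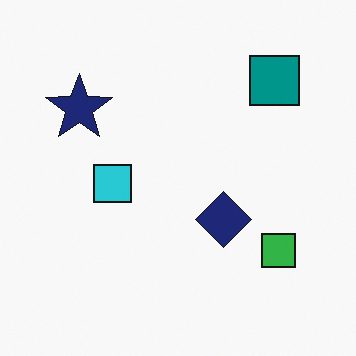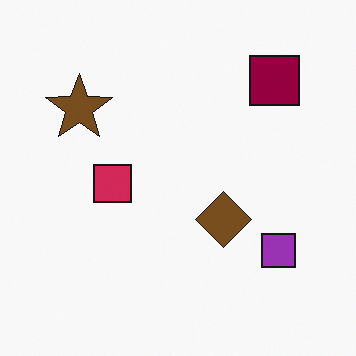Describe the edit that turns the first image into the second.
It was hue-shifted by a large amount.

Every shape's color has rotated by the same amount around the hue wheel — a uniform hue shift.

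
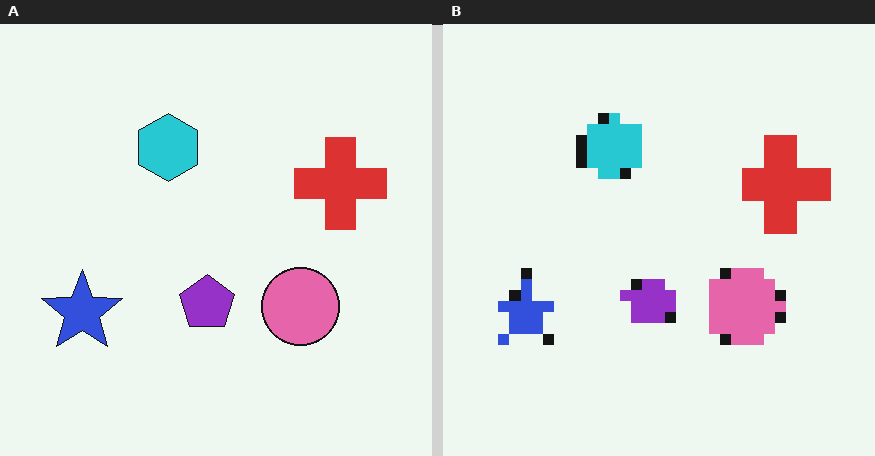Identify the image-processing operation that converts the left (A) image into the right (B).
It was heavily pixelated into large blocks.

Shapes are reduced to large square blocks; fine edges and outlines are lost — a downscale-then-upscale (mosaic) effect.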